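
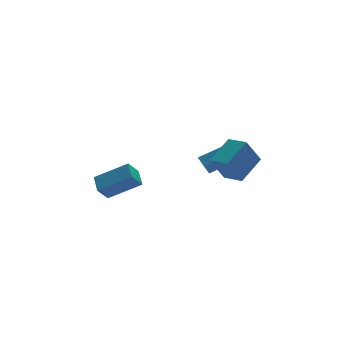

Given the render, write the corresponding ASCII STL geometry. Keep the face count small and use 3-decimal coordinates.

solid 
facet normal -0.619 -0.216 0.755
outer loop
vertex -1.704 -0.465 1.696
vertex -3.29 0.354 0.629
vertex -1.913 -1.466 1.238
endloop
endfacet
facet normal 0.763 -0.394 0.513
outer loop
vertex -1.25 -1.234 0.431
vertex -1.704 -0.465 1.696
vertex -1.913 -1.466 1.238
endloop
endfacet
facet normal -0.619 -0.216 0.755
outer loop
vertex -1.913 -1.466 1.238
vertex -3.29 0.354 0.629
vertex -3.499 -0.647 0.171
endloop
endfacet
facet normal -0.186 -0.893 -0.409
outer loop
vertex -3.499 -0.647 0.171
vertex -1.25 -1.234 0.431
vertex -1.913 -1.466 1.238
endloop
endfacet
facet normal 0.186 0.893 0.409
outer loop
vertex -1.704 -0.465 1.696
vertex -2.627 0.586 -0.178
vertex -3.29 0.354 0.629
endloop
endfacet
facet normal 0.763 -0.394 0.513
outer loop
vertex -1.041 -0.233 0.889
vertex -1.704 -0.465 1.696
vertex -1.25 -1.234 0.431
endloop
endfacet
facet normal 0.186 0.893 0.409
outer loop
vertex -1.041 -0.233 0.889
vertex -2.627 0.586 -0.178
vertex -1.704 -0.465 1.696
endloop
endfacet
facet normal -0.763 0.394 -0.513
outer loop
vertex -3.29 0.354 0.629
vertex -2.627 0.586 -0.178
vertex -3.499 -0.647 0.171
endloop
endfacet
facet normal -0.186 -0.893 -0.409
outer loop
vertex -2.836 -0.415 -0.636
vertex -1.25 -1.234 0.431
vertex -3.499 -0.647 0.171
endloop
endfacet
facet normal -0.763 0.394 -0.513
outer loop
vertex -3.499 -0.647 0.171
vertex -2.627 0.586 -0.178
vertex -2.836 -0.415 -0.636
endloop
endfacet
facet normal 0.619 0.216 -0.755
outer loop
vertex -2.836 -0.415 -0.636
vertex -1.041 -0.233 0.889
vertex -1.25 -1.234 0.431
endloop
endfacet
facet normal 0.619 0.216 -0.755
outer loop
vertex -2.627 0.586 -0.178
vertex -1.041 -0.233 0.889
vertex -2.836 -0.415 -0.636
endloop
endfacet
facet normal -0.885 0.149 -0.441
outer loop
vertex 2.893 0.055 0.231
vertex 2.831 0.822 0.614
vertex 3.334 0.464 -0.517
endloop
endfacet
facet normal 0.071 -0.892 -0.446
outer loop
vertex 5.149 0.158 0.386
vertex 2.893 0.055 0.231
vertex 3.334 0.464 -0.517
endloop
endfacet
facet normal -0.885 0.149 -0.441
outer loop
vertex 3.334 0.464 -0.517
vertex 2.831 0.822 0.614
vertex 3.272 1.231 -0.134
endloop
endfacet
facet normal 0.460 0.426 -0.779
outer loop
vertex 3.272 1.231 -0.134
vertex 5.149 0.158 0.386
vertex 3.334 0.464 -0.517
endloop
endfacet
facet normal -0.460 -0.426 0.779
outer loop
vertex 2.893 0.055 0.231
vertex 4.646 0.516 1.517
vertex 2.831 0.822 0.614
endloop
endfacet
facet normal 0.071 -0.892 -0.446
outer loop
vertex 4.708 -0.251 1.134
vertex 2.893 0.055 0.231
vertex 5.149 0.158 0.386
endloop
endfacet
facet normal -0.460 -0.426 0.779
outer loop
vertex 4.708 -0.251 1.134
vertex 4.646 0.516 1.517
vertex 2.893 0.055 0.231
endloop
endfacet
facet normal -0.071 0.892 0.446
outer loop
vertex 2.831 0.822 0.614
vertex 4.646 0.516 1.517
vertex 3.272 1.231 -0.134
endloop
endfacet
facet normal 0.460 0.426 -0.779
outer loop
vertex 5.087 0.925 0.769
vertex 5.149 0.158 0.386
vertex 3.272 1.231 -0.134
endloop
endfacet
facet normal -0.071 0.892 0.446
outer loop
vertex 3.272 1.231 -0.134
vertex 4.646 0.516 1.517
vertex 5.087 0.925 0.769
endloop
endfacet
facet normal 0.885 -0.149 0.441
outer loop
vertex 5.087 0.925 0.769
vertex 4.708 -0.251 1.134
vertex 5.149 0.158 0.386
endloop
endfacet
facet normal 0.885 -0.149 0.441
outer loop
vertex 4.646 0.516 1.517
vertex 4.708 -0.251 1.134
vertex 5.087 0.925 0.769
endloop
endfacet
facet normal -0.520 -0.069 0.851
outer loop
vertex 4.29 -2.003 2.744
vertex 3.821 -0.85 2.551
vertex 2.837 -2.752 1.795
endloop
endfacet
facet normal 0.372 -0.916 0.153
outer loop
vertex 3.759 -2.63 0.289
vertex 4.29 -2.003 2.744
vertex 2.837 -2.752 1.795
endloop
endfacet
facet normal -0.521 -0.069 0.851
outer loop
vertex 2.837 -2.752 1.795
vertex 3.821 -0.85 2.551
vertex 2.369 -1.599 1.602
endloop
endfacet
facet normal -0.768 -0.396 -0.503
outer loop
vertex 2.369 -1.599 1.602
vertex 3.759 -2.63 0.289
vertex 2.837 -2.752 1.795
endloop
endfacet
facet normal 0.768 0.397 0.502
outer loop
vertex 4.29 -2.003 2.744
vertex 4.743 -0.728 1.045
vertex 3.821 -0.85 2.551
endloop
endfacet
facet normal 0.372 -0.915 0.153
outer loop
vertex 5.211 -1.881 1.238
vertex 4.29 -2.003 2.744
vertex 3.759 -2.63 0.289
endloop
endfacet
facet normal 0.769 0.396 0.502
outer loop
vertex 5.211 -1.881 1.238
vertex 4.743 -0.728 1.045
vertex 4.29 -2.003 2.744
endloop
endfacet
facet normal -0.372 0.915 -0.154
outer loop
vertex 3.821 -0.85 2.551
vertex 4.743 -0.728 1.045
vertex 2.369 -1.599 1.602
endloop
endfacet
facet normal -0.768 -0.397 -0.502
outer loop
vertex 3.29 -1.477 0.096
vertex 3.759 -2.63 0.289
vertex 2.369 -1.599 1.602
endloop
endfacet
facet normal -0.372 0.916 -0.153
outer loop
vertex 2.369 -1.599 1.602
vertex 4.743 -0.728 1.045
vertex 3.29 -1.477 0.096
endloop
endfacet
facet normal 0.520 0.069 -0.851
outer loop
vertex 3.29 -1.477 0.096
vertex 5.211 -1.881 1.238
vertex 3.759 -2.63 0.289
endloop
endfacet
facet normal 0.520 0.069 -0.851
outer loop
vertex 4.743 -0.728 1.045
vertex 5.211 -1.881 1.238
vertex 3.29 -1.477 0.096
endloop
endfacet

endsolid


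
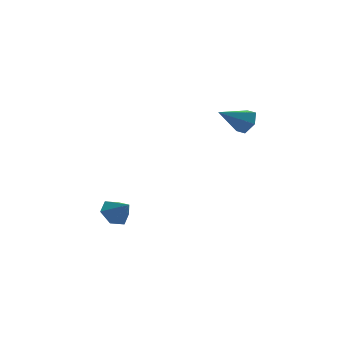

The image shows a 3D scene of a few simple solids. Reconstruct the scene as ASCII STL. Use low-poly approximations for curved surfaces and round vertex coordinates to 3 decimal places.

solid 
facet normal -0.443 0.603 -0.664
outer loop
vertex -3.88 -1.148 -4.067
vertex -4.244 -0.741 -3.455
vertex -3.509 -0.501 -3.727
endloop
endfacet
facet normal 0.892 -0.409 -0.195
outer loop
vertex -3.88 -1.148 -4.067
vertex -3.509 -0.501 -3.727
vertex -3.716 -1.459 -2.665
endloop
endfacet
facet normal -0.443 0.603 -0.664
outer loop
vertex -3.509 -0.501 -3.727
vertex -4.244 -0.741 -3.455
vertex -3.872 -0.094 -3.115
endloop
endfacet
facet normal 0.896 0.228 0.380
outer loop
vertex -3.509 -0.501 -3.727
vertex -3.872 -0.094 -3.115
vertex -3.716 -1.459 -2.665
endloop
endfacet
facet normal -0.443 0.603 -0.664
outer loop
vertex -3.872 -0.094 -3.115
vertex -4.244 -0.741 -3.455
vertex -4.607 -0.334 -2.843
endloop
endfacet
facet normal 0.232 0.328 0.916
outer loop
vertex -3.872 -0.094 -3.115
vertex -4.607 -0.334 -2.843
vertex -3.716 -1.459 -2.665
endloop
endfacet
facet normal -0.444 0.602 -0.664
outer loop
vertex -4.607 -0.334 -2.843
vertex -4.244 -0.741 -3.455
vertex -4.979 -0.982 -3.182
endloop
endfacet
facet normal -0.437 -0.207 0.875
outer loop
vertex -4.607 -0.334 -2.843
vertex -4.979 -0.982 -3.182
vertex -3.716 -1.459 -2.665
endloop
endfacet
facet normal -0.444 0.602 -0.664
outer loop
vertex -4.979 -0.982 -3.182
vertex -4.244 -0.741 -3.455
vertex -4.615 -1.388 -3.794
endloop
endfacet
facet normal -0.442 -0.846 0.299
outer loop
vertex -4.979 -0.982 -3.182
vertex -4.615 -1.388 -3.794
vertex -3.716 -1.459 -2.665
endloop
endfacet
facet normal -0.443 0.602 -0.664
outer loop
vertex -4.615 -1.388 -3.794
vertex -4.244 -0.741 -3.455
vertex -3.88 -1.148 -4.067
endloop
endfacet
facet normal 0.221 -0.946 -0.236
outer loop
vertex -4.615 -1.388 -3.794
vertex -3.88 -1.148 -4.067
vertex -3.716 -1.459 -2.665
endloop
endfacet
facet normal 0.852 0.130 -0.507
outer loop
vertex 1.722 -3.392 3.398
vertex 1.33 -3.194 2.79
vertex 1.544 -2.672 3.284
endloop
endfacet
facet normal 0.115 0.183 0.976
outer loop
vertex 1.722 -3.392 3.398
vertex 1.544 -2.672 3.284
vertex -0.05 -3.406 3.61
endloop
endfacet
facet normal 0.852 0.131 -0.507
outer loop
vertex 1.544 -2.672 3.284
vertex 1.33 -3.194 2.79
vertex 1.152 -2.475 2.676
endloop
endfacet
facet normal -0.292 0.839 0.460
outer loop
vertex 1.544 -2.672 3.284
vertex 1.152 -2.475 2.676
vertex -0.05 -3.406 3.61
endloop
endfacet
facet normal 0.853 0.131 -0.505
outer loop
vertex 1.152 -2.475 2.676
vertex 1.33 -3.194 2.79
vertex 0.939 -2.997 2.181
endloop
endfacet
facet normal -0.724 0.606 -0.328
outer loop
vertex 1.152 -2.475 2.676
vertex 0.939 -2.997 2.181
vertex -0.05 -3.406 3.61
endloop
endfacet
facet normal 0.853 0.130 -0.505
outer loop
vertex 0.939 -2.997 2.181
vertex 1.33 -3.194 2.79
vertex 1.117 -3.716 2.296
endloop
endfacet
facet normal -0.749 -0.281 -0.599
outer loop
vertex 0.939 -2.997 2.181
vertex 1.117 -3.716 2.296
vertex -0.05 -3.406 3.61
endloop
endfacet
facet normal 0.853 0.131 -0.506
outer loop
vertex 1.117 -3.716 2.296
vertex 1.33 -3.194 2.79
vertex 1.508 -3.914 2.904
endloop
endfacet
facet normal -0.343 -0.936 -0.084
outer loop
vertex 1.117 -3.716 2.296
vertex 1.508 -3.914 2.904
vertex -0.05 -3.406 3.61
endloop
endfacet
facet normal 0.852 0.130 -0.507
outer loop
vertex 1.508 -3.914 2.904
vertex 1.33 -3.194 2.79
vertex 1.722 -3.392 3.398
endloop
endfacet
facet normal 0.090 -0.704 0.705
outer loop
vertex 1.508 -3.914 2.904
vertex 1.722 -3.392 3.398
vertex -0.05 -3.406 3.61
endloop
endfacet

endsolid


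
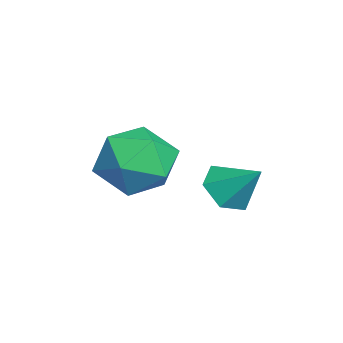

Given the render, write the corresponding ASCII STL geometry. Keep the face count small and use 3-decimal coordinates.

solid 
facet normal -0.754 0.584 0.301
outer loop
vertex -3.006 -1.351 2.066
vertex -2.677 -1.509 3.196
vertex -2.228 -0.606 2.568
endloop
endfacet
facet normal -0.523 0.779 -0.346
outer loop
vertex -3.006 -1.351 2.066
vertex -2.228 -0.606 2.568
vertex -2.055 -0.984 1.455
endloop
endfacet
facet normal -0.586 0.217 -0.781
outer loop
vertex -3.006 -1.351 2.066
vertex -2.055 -0.984 1.455
vertex -2.397 -2.12 1.396
endloop
endfacet
facet normal -0.855 -0.325 -0.404
outer loop
vertex -3.006 -1.351 2.066
vertex -2.397 -2.12 1.396
vertex -2.782 -2.445 2.472
endloop
endfacet
facet normal -0.959 -0.098 0.266
outer loop
vertex -3.006 -1.351 2.066
vertex -2.782 -2.445 2.472
vertex -2.677 -1.509 3.196
endloop
endfacet
facet normal 0.170 0.941 -0.293
outer loop
vertex -2.055 -0.984 1.455
vertex -2.228 -0.606 2.568
vertex -1.138 -0.915 2.208
endloop
endfacet
facet normal -0.203 0.625 0.754
outer loop
vertex -2.228 -0.606 2.568
vertex -2.677 -1.509 3.196
vertex -1.523 -1.24 3.284
endloop
endfacet
facet normal -0.536 -0.478 0.696
outer loop
vertex -2.677 -1.509 3.196
vertex -2.782 -2.445 2.472
vertex -1.865 -2.376 3.225
endloop
endfacet
facet normal -0.368 -0.846 -0.387
outer loop
vertex -2.782 -2.445 2.472
vertex -2.397 -2.12 1.396
vertex -1.692 -2.754 2.112
endloop
endfacet
facet normal 0.069 0.031 -0.997
outer loop
vertex -2.397 -2.12 1.396
vertex -2.055 -0.984 1.455
vertex -1.243 -1.851 1.484
endloop
endfacet
facet normal 0.855 0.325 0.404
outer loop
vertex -0.914 -2.009 2.614
vertex -1.138 -0.915 2.208
vertex -1.523 -1.24 3.284
endloop
endfacet
facet normal 0.586 -0.217 0.781
outer loop
vertex -0.914 -2.009 2.614
vertex -1.523 -1.24 3.284
vertex -1.865 -2.376 3.225
endloop
endfacet
facet normal 0.523 -0.779 0.346
outer loop
vertex -0.914 -2.009 2.614
vertex -1.865 -2.376 3.225
vertex -1.692 -2.754 2.112
endloop
endfacet
facet normal 0.754 -0.584 -0.301
outer loop
vertex -0.914 -2.009 2.614
vertex -1.692 -2.754 2.112
vertex -1.243 -1.851 1.484
endloop
endfacet
facet normal 0.959 0.098 -0.266
outer loop
vertex -0.914 -2.009 2.614
vertex -1.243 -1.851 1.484
vertex -1.138 -0.915 2.208
endloop
endfacet
facet normal 0.368 0.846 0.387
outer loop
vertex -1.523 -1.24 3.284
vertex -1.138 -0.915 2.208
vertex -2.228 -0.606 2.568
endloop
endfacet
facet normal -0.069 -0.031 0.997
outer loop
vertex -1.865 -2.376 3.225
vertex -1.523 -1.24 3.284
vertex -2.677 -1.509 3.196
endloop
endfacet
facet normal -0.170 -0.941 0.293
outer loop
vertex -1.692 -2.754 2.112
vertex -1.865 -2.376 3.225
vertex -2.782 -2.445 2.472
endloop
endfacet
facet normal 0.203 -0.625 -0.754
outer loop
vertex -1.243 -1.851 1.484
vertex -1.692 -2.754 2.112
vertex -2.397 -2.12 1.396
endloop
endfacet
facet normal 0.536 0.478 -0.696
outer loop
vertex -1.138 -0.915 2.208
vertex -1.243 -1.851 1.484
vertex -2.055 -0.984 1.455
endloop
endfacet
facet normal -0.440 -0.604 -0.664
outer loop
vertex -0.951 1.018 1.17
vertex -1.276 0.597 1.768
vertex -1.668 1.222 1.459
endloop
endfacet
facet normal 0.164 0.950 -0.265
outer loop
vertex -0.951 1.018 1.17
vertex -1.668 1.222 1.459
vertex -0.704 1.383 2.632
endloop
endfacet
facet normal -0.440 -0.604 -0.664
outer loop
vertex -1.668 1.222 1.459
vertex -1.276 0.597 1.768
vertex -1.993 0.802 2.057
endloop
endfacet
facet normal -0.500 0.813 0.299
outer loop
vertex -1.668 1.222 1.459
vertex -1.993 0.802 2.057
vertex -0.704 1.383 2.632
endloop
endfacet
facet normal -0.440 -0.604 -0.664
outer loop
vertex -1.993 0.802 2.057
vertex -1.276 0.597 1.768
vertex -1.601 0.177 2.366
endloop
endfacet
facet normal -0.457 0.147 0.877
outer loop
vertex -1.993 0.802 2.057
vertex -1.601 0.177 2.366
vertex -0.704 1.383 2.632
endloop
endfacet
facet normal -0.440 -0.604 -0.664
outer loop
vertex -1.601 0.177 2.366
vertex -1.276 0.597 1.768
vertex -0.884 -0.028 2.077
endloop
endfacet
facet normal 0.250 -0.382 0.890
outer loop
vertex -1.601 0.177 2.366
vertex -0.884 -0.028 2.077
vertex -0.704 1.383 2.632
endloop
endfacet
facet normal -0.440 -0.604 -0.664
outer loop
vertex -0.884 -0.028 2.077
vertex -1.276 0.597 1.768
vertex -0.559 0.392 1.479
endloop
endfacet
facet normal 0.914 -0.244 0.325
outer loop
vertex -0.884 -0.028 2.077
vertex -0.559 0.392 1.479
vertex -0.704 1.383 2.632
endloop
endfacet
facet normal -0.440 -0.604 -0.664
outer loop
vertex -0.559 0.392 1.479
vertex -1.276 0.597 1.768
vertex -0.951 1.018 1.17
endloop
endfacet
facet normal 0.871 0.421 -0.252
outer loop
vertex -0.559 0.392 1.479
vertex -0.951 1.018 1.17
vertex -0.704 1.383 2.632
endloop
endfacet

endsolid


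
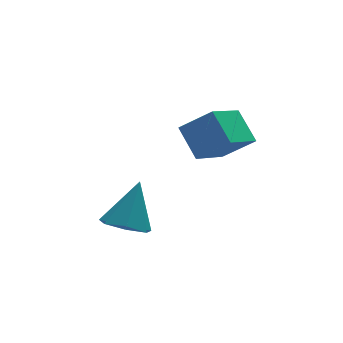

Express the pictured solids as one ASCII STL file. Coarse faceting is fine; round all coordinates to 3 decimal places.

solid 
facet normal -0.704 -0.531 0.472
outer loop
vertex 2.598 -3.778 -0.784
vertex 2.331 -2.539 0.21
vertex 1.458 -3.19 -1.822
endloop
endfacet
facet normal 0.165 -0.769 -0.617
outer loop
vertex 2.929 -2.081 -2.81
vertex 2.598 -3.778 -0.784
vertex 1.458 -3.19 -1.822
endloop
endfacet
facet normal -0.704 -0.531 0.472
outer loop
vertex 1.458 -3.19 -1.822
vertex 2.331 -2.539 0.21
vertex 1.191 -1.951 -0.828
endloop
endfacet
facet normal -0.691 0.356 -0.629
outer loop
vertex 1.191 -1.951 -0.828
vertex 2.929 -2.081 -2.81
vertex 1.458 -3.19 -1.822
endloop
endfacet
facet normal 0.691 -0.356 0.629
outer loop
vertex 2.598 -3.778 -0.784
vertex 3.802 -1.43 -0.778
vertex 2.331 -2.539 0.21
endloop
endfacet
facet normal 0.165 -0.769 -0.617
outer loop
vertex 4.069 -2.669 -1.772
vertex 2.598 -3.778 -0.784
vertex 2.929 -2.081 -2.81
endloop
endfacet
facet normal 0.691 -0.356 0.629
outer loop
vertex 4.069 -2.669 -1.772
vertex 3.802 -1.43 -0.778
vertex 2.598 -3.778 -0.784
endloop
endfacet
facet normal -0.165 0.769 0.617
outer loop
vertex 2.331 -2.539 0.21
vertex 3.802 -1.43 -0.778
vertex 1.191 -1.951 -0.828
endloop
endfacet
facet normal -0.691 0.356 -0.629
outer loop
vertex 2.662 -0.842 -1.816
vertex 2.929 -2.081 -2.81
vertex 1.191 -1.951 -0.828
endloop
endfacet
facet normal -0.165 0.769 0.617
outer loop
vertex 1.191 -1.951 -0.828
vertex 3.802 -1.43 -0.778
vertex 2.662 -0.842 -1.816
endloop
endfacet
facet normal 0.704 0.531 -0.472
outer loop
vertex 2.662 -0.842 -1.816
vertex 4.069 -2.669 -1.772
vertex 2.929 -2.081 -2.81
endloop
endfacet
facet normal 0.704 0.531 -0.472
outer loop
vertex 3.802 -1.43 -0.778
vertex 4.069 -2.669 -1.772
vertex 2.662 -0.842 -1.816
endloop
endfacet
facet normal -0.400 -0.377 -0.835
outer loop
vertex -0.757 -2.71 -5.457
vertex -1.385 -3.31 -4.885
vertex -1.554 -2.347 -5.239
endloop
endfacet
facet normal 0.386 0.916 -0.115
outer loop
vertex -0.757 -2.71 -5.457
vertex -1.554 -2.347 -5.239
vertex -0.535 -2.51 -3.115
endloop
endfacet
facet normal -0.401 -0.377 -0.835
outer loop
vertex -1.554 -2.347 -5.239
vertex -1.385 -3.31 -4.885
vertex -2.223 -2.709 -4.754
endloop
endfacet
facet normal -0.330 0.916 0.229
outer loop
vertex -1.554 -2.347 -5.239
vertex -2.223 -2.709 -4.754
vertex -0.535 -2.51 -3.115
endloop
endfacet
facet normal -0.401 -0.377 -0.835
outer loop
vertex -2.223 -2.709 -4.754
vertex -1.385 -3.31 -4.885
vertex -2.261 -3.524 -4.368
endloop
endfacet
facet normal -0.675 0.341 0.654
outer loop
vertex -2.223 -2.709 -4.754
vertex -2.261 -3.524 -4.368
vertex -0.535 -2.51 -3.115
endloop
endfacet
facet normal -0.401 -0.377 -0.835
outer loop
vertex -2.261 -3.524 -4.368
vertex -1.385 -3.31 -4.885
vertex -1.639 -4.178 -4.371
endloop
endfacet
facet normal -0.390 -0.375 0.841
outer loop
vertex -2.261 -3.524 -4.368
vertex -1.639 -4.178 -4.371
vertex -0.535 -2.51 -3.115
endloop
endfacet
facet normal -0.400 -0.377 -0.835
outer loop
vertex -1.639 -4.178 -4.371
vertex -1.385 -3.31 -4.885
vertex -0.825 -4.178 -4.761
endloop
endfacet
facet normal 0.311 -0.694 0.649
outer loop
vertex -1.639 -4.178 -4.371
vertex -0.825 -4.178 -4.761
vertex -0.535 -2.51 -3.115
endloop
endfacet
facet normal -0.401 -0.378 -0.835
outer loop
vertex -0.825 -4.178 -4.761
vertex -1.385 -3.31 -4.885
vertex -0.433 -3.525 -5.245
endloop
endfacet
facet normal 0.900 -0.376 0.222
outer loop
vertex -0.825 -4.178 -4.761
vertex -0.433 -3.525 -5.245
vertex -0.535 -2.51 -3.115
endloop
endfacet
facet normal -0.401 -0.377 -0.835
outer loop
vertex -0.433 -3.525 -5.245
vertex -1.385 -3.31 -4.885
vertex -0.757 -2.71 -5.457
endloop
endfacet
facet normal 0.933 0.340 -0.117
outer loop
vertex -0.433 -3.525 -5.245
vertex -0.757 -2.71 -5.457
vertex -0.535 -2.51 -3.115
endloop
endfacet

endsolid


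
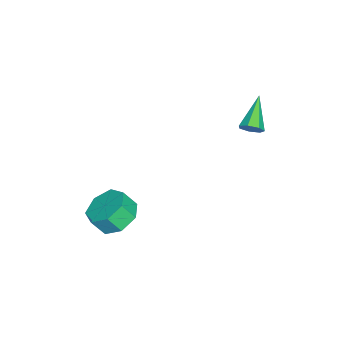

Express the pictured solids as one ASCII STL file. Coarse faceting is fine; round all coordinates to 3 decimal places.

solid 
facet normal -0.162 0.549 -0.820
outer loop
vertex 3.039 -1.969 -3.296
vertex 2.124 -1.609 -2.875
vertex 3.107 -1.194 -2.791
endloop
endfacet
facet normal 0.984 0.028 -0.176
outer loop
vertex 3.039 -1.969 -3.296
vertex 3.107 -1.194 -2.791
vertex 3.211 -2.551 -2.427
endloop
endfacet
facet normal 0.984 0.029 -0.174
outer loop
vertex 3.211 -2.551 -2.427
vertex 3.107 -1.194 -2.791
vertex 3.278 -1.775 -1.921
endloop
endfacet
facet normal 0.162 -0.549 0.820
outer loop
vertex 3.211 -2.551 -2.427
vertex 3.278 -1.775 -1.921
vertex 2.296 -2.191 -2.005
endloop
endfacet
facet normal -0.162 0.549 -0.820
outer loop
vertex 3.107 -1.194 -2.791
vertex 2.124 -1.609 -2.875
vertex 2.434 -0.731 -2.348
endloop
endfacet
facet normal 0.670 0.671 0.317
outer loop
vertex 3.107 -1.194 -2.791
vertex 2.434 -0.731 -2.348
vertex 3.278 -1.775 -1.921
endloop
endfacet
facet normal 0.670 0.671 0.316
outer loop
vertex 3.278 -1.775 -1.921
vertex 2.434 -0.731 -2.348
vertex 2.606 -1.312 -1.479
endloop
endfacet
facet normal 0.162 -0.548 0.821
outer loop
vertex 3.278 -1.775 -1.921
vertex 2.606 -1.312 -1.479
vertex 2.296 -2.191 -2.005
endloop
endfacet
facet normal -0.162 0.549 -0.820
outer loop
vertex 2.434 -0.731 -2.348
vertex 2.124 -1.609 -2.875
vertex 1.528 -0.929 -2.302
endloop
endfacet
facet normal -0.148 0.808 0.570
outer loop
vertex 2.434 -0.731 -2.348
vertex 1.528 -0.929 -2.302
vertex 2.606 -1.312 -1.479
endloop
endfacet
facet normal -0.148 0.808 0.570
outer loop
vertex 2.606 -1.312 -1.479
vertex 1.528 -0.929 -2.302
vertex 1.7 -1.511 -1.433
endloop
endfacet
facet normal 0.162 -0.548 0.821
outer loop
vertex 2.606 -1.312 -1.479
vertex 1.7 -1.511 -1.433
vertex 2.296 -2.191 -2.005
endloop
endfacet
facet normal -0.163 0.549 -0.820
outer loop
vertex 1.528 -0.929 -2.302
vertex 2.124 -1.609 -2.875
vertex 1.071 -1.64 -2.687
endloop
endfacet
facet normal -0.855 0.336 0.394
outer loop
vertex 1.528 -0.929 -2.302
vertex 1.071 -1.64 -2.687
vertex 1.7 -1.511 -1.433
endloop
endfacet
facet normal -0.855 0.336 0.394
outer loop
vertex 1.7 -1.511 -1.433
vertex 1.071 -1.64 -2.687
vertex 1.243 -2.222 -1.818
endloop
endfacet
facet normal 0.162 -0.548 0.820
outer loop
vertex 1.7 -1.511 -1.433
vertex 1.243 -2.222 -1.818
vertex 2.296 -2.191 -2.005
endloop
endfacet
facet normal -0.163 0.548 -0.821
outer loop
vertex 1.071 -1.64 -2.687
vertex 2.124 -1.609 -2.875
vertex 1.407 -2.328 -3.213
endloop
endfacet
facet normal -0.918 -0.388 -0.078
outer loop
vertex 1.071 -1.64 -2.687
vertex 1.407 -2.328 -3.213
vertex 1.243 -2.222 -1.818
endloop
endfacet
facet normal -0.918 -0.389 -0.078
outer loop
vertex 1.243 -2.222 -1.818
vertex 1.407 -2.328 -3.213
vertex 1.579 -2.909 -2.344
endloop
endfacet
facet normal 0.162 -0.549 0.820
outer loop
vertex 1.243 -2.222 -1.818
vertex 1.579 -2.909 -2.344
vertex 2.296 -2.191 -2.005
endloop
endfacet
facet normal -0.163 0.548 -0.821
outer loop
vertex 1.407 -2.328 -3.213
vertex 2.124 -1.609 -2.875
vertex 2.283 -2.474 -3.484
endloop
endfacet
facet normal -0.289 -0.821 -0.492
outer loop
vertex 1.407 -2.328 -3.213
vertex 2.283 -2.474 -3.484
vertex 1.579 -2.909 -2.344
endloop
endfacet
facet normal -0.290 -0.821 -0.492
outer loop
vertex 1.579 -2.909 -2.344
vertex 2.283 -2.474 -3.484
vertex 2.455 -3.056 -2.615
endloop
endfacet
facet normal 0.162 -0.549 0.820
outer loop
vertex 1.579 -2.909 -2.344
vertex 2.455 -3.056 -2.615
vertex 2.296 -2.191 -2.005
endloop
endfacet
facet normal -0.162 0.548 -0.821
outer loop
vertex 2.283 -2.474 -3.484
vertex 2.124 -1.609 -2.875
vertex 3.039 -1.969 -3.296
endloop
endfacet
facet normal 0.557 -0.635 -0.535
outer loop
vertex 2.283 -2.474 -3.484
vertex 3.039 -1.969 -3.296
vertex 2.455 -3.056 -2.615
endloop
endfacet
facet normal 0.557 -0.635 -0.535
outer loop
vertex 2.455 -3.056 -2.615
vertex 3.039 -1.969 -3.296
vertex 3.211 -2.551 -2.427
endloop
endfacet
facet normal 0.162 -0.549 0.820
outer loop
vertex 2.455 -3.056 -2.615
vertex 3.211 -2.551 -2.427
vertex 2.296 -2.191 -2.005
endloop
endfacet
facet normal 0.844 0.012 -0.537
outer loop
vertex -0.132 4.114 2.888
vertex -0.364 3.72 2.515
vertex -0.388 4.309 2.49
endloop
endfacet
facet normal -0.045 0.885 0.463
outer loop
vertex -0.132 4.114 2.888
vertex -0.388 4.309 2.49
vertex -1.916 3.7 3.505
endloop
endfacet
facet normal 0.842 0.011 -0.539
outer loop
vertex -0.388 4.309 2.49
vertex -0.364 3.72 2.515
vertex -0.627 4.061 2.111
endloop
endfacet
facet normal -0.492 0.838 -0.238
outer loop
vertex -0.388 4.309 2.49
vertex -0.627 4.061 2.111
vertex -1.916 3.7 3.505
endloop
endfacet
facet normal 0.842 0.012 -0.539
outer loop
vertex -0.627 4.061 2.111
vertex -0.364 3.72 2.515
vertex -0.668 3.556 2.036
endloop
endfacet
facet normal -0.745 0.157 -0.648
outer loop
vertex -0.627 4.061 2.111
vertex -0.668 3.556 2.036
vertex -1.916 3.7 3.505
endloop
endfacet
facet normal 0.842 0.011 -0.539
outer loop
vertex -0.668 3.556 2.036
vertex -0.364 3.72 2.515
vertex -0.48 3.175 2.322
endloop
endfacet
facet normal -0.612 -0.645 -0.457
outer loop
vertex -0.668 3.556 2.036
vertex -0.48 3.175 2.322
vertex -1.916 3.7 3.505
endloop
endfacet
facet normal 0.844 0.011 -0.537
outer loop
vertex -0.48 3.175 2.322
vertex -0.364 3.72 2.515
vertex -0.206 3.204 2.753
endloop
endfacet
facet normal -0.196 -0.962 0.189
outer loop
vertex -0.48 3.175 2.322
vertex -0.206 3.204 2.753
vertex -1.916 3.7 3.505
endloop
endfacet
facet normal 0.844 0.011 -0.537
outer loop
vertex -0.206 3.204 2.753
vertex -0.364 3.72 2.515
vertex -0.051 3.622 3.005
endloop
endfacet
facet normal 0.193 -0.558 0.807
outer loop
vertex -0.206 3.204 2.753
vertex -0.051 3.622 3.005
vertex -1.916 3.7 3.505
endloop
endfacet
facet normal 0.844 0.011 -0.537
outer loop
vertex -0.051 3.622 3.005
vertex -0.364 3.72 2.515
vertex -0.132 4.114 2.888
endloop
endfacet
facet normal 0.260 0.264 0.929
outer loop
vertex -0.051 3.622 3.005
vertex -0.132 4.114 2.888
vertex -1.916 3.7 3.505
endloop
endfacet

endsolid


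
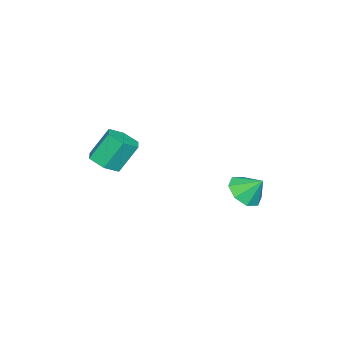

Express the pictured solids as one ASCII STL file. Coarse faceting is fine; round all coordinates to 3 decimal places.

solid 
facet normal 0.355 -0.405 -0.842
outer loop
vertex 3.75 -4.277 2.532
vertex 3.219 -3.896 2.125
vertex 3.905 -3.574 2.259
endloop
endfacet
facet normal 0.913 -0.044 0.406
outer loop
vertex 3.75 -4.277 2.532
vertex 3.905 -3.574 2.259
vertex 3.232 -3.685 3.762
endloop
endfacet
facet normal 0.913 -0.044 0.406
outer loop
vertex 3.232 -3.685 3.762
vertex 3.905 -3.574 2.259
vertex 3.387 -2.982 3.489
endloop
endfacet
facet normal -0.355 0.405 0.842
outer loop
vertex 3.232 -3.685 3.762
vertex 3.387 -2.982 3.489
vertex 2.701 -3.304 3.355
endloop
endfacet
facet normal 0.355 -0.405 -0.842
outer loop
vertex 3.905 -3.574 2.259
vertex 3.219 -3.896 2.125
vertex 3.374 -3.193 1.852
endloop
endfacet
facet normal 0.631 0.769 -0.104
outer loop
vertex 3.905 -3.574 2.259
vertex 3.374 -3.193 1.852
vertex 3.387 -2.982 3.489
endloop
endfacet
facet normal 0.631 0.769 -0.104
outer loop
vertex 3.387 -2.982 3.489
vertex 3.374 -3.193 1.852
vertex 2.856 -2.601 3.082
endloop
endfacet
facet normal -0.355 0.405 0.842
outer loop
vertex 3.387 -2.982 3.489
vertex 2.856 -2.601 3.082
vertex 2.701 -3.304 3.355
endloop
endfacet
facet normal 0.355 -0.405 -0.842
outer loop
vertex 3.374 -3.193 1.852
vertex 3.219 -3.896 2.125
vertex 2.688 -3.515 1.718
endloop
endfacet
facet normal -0.282 0.813 -0.510
outer loop
vertex 3.374 -3.193 1.852
vertex 2.688 -3.515 1.718
vertex 2.856 -2.601 3.082
endloop
endfacet
facet normal -0.282 0.813 -0.510
outer loop
vertex 2.856 -2.601 3.082
vertex 2.688 -3.515 1.718
vertex 2.17 -2.923 2.948
endloop
endfacet
facet normal -0.355 0.405 0.842
outer loop
vertex 2.856 -2.601 3.082
vertex 2.17 -2.923 2.948
vertex 2.701 -3.304 3.355
endloop
endfacet
facet normal 0.355 -0.405 -0.842
outer loop
vertex 2.688 -3.515 1.718
vertex 3.219 -3.896 2.125
vertex 2.533 -4.218 1.991
endloop
endfacet
facet normal -0.913 0.044 -0.406
outer loop
vertex 2.688 -3.515 1.718
vertex 2.533 -4.218 1.991
vertex 2.17 -2.923 2.948
endloop
endfacet
facet normal -0.913 0.044 -0.406
outer loop
vertex 2.17 -2.923 2.948
vertex 2.533 -4.218 1.991
vertex 2.015 -3.626 3.221
endloop
endfacet
facet normal -0.355 0.405 0.842
outer loop
vertex 2.17 -2.923 2.948
vertex 2.015 -3.626 3.221
vertex 2.701 -3.304 3.355
endloop
endfacet
facet normal 0.355 -0.405 -0.842
outer loop
vertex 2.533 -4.218 1.991
vertex 3.219 -3.896 2.125
vertex 3.064 -4.599 2.398
endloop
endfacet
facet normal -0.631 -0.769 0.104
outer loop
vertex 2.533 -4.218 1.991
vertex 3.064 -4.599 2.398
vertex 2.015 -3.626 3.221
endloop
endfacet
facet normal -0.631 -0.769 0.104
outer loop
vertex 2.015 -3.626 3.221
vertex 3.064 -4.599 2.398
vertex 2.546 -4.007 3.628
endloop
endfacet
facet normal -0.355 0.405 0.842
outer loop
vertex 2.015 -3.626 3.221
vertex 2.546 -4.007 3.628
vertex 2.701 -3.304 3.355
endloop
endfacet
facet normal 0.355 -0.405 -0.842
outer loop
vertex 3.064 -4.599 2.398
vertex 3.219 -3.896 2.125
vertex 3.75 -4.277 2.532
endloop
endfacet
facet normal 0.282 -0.813 0.510
outer loop
vertex 3.064 -4.599 2.398
vertex 3.75 -4.277 2.532
vertex 2.546 -4.007 3.628
endloop
endfacet
facet normal 0.282 -0.813 0.510
outer loop
vertex 2.546 -4.007 3.628
vertex 3.75 -4.277 2.532
vertex 3.232 -3.685 3.762
endloop
endfacet
facet normal -0.355 0.405 0.842
outer loop
vertex 2.546 -4.007 3.628
vertex 3.232 -3.685 3.762
vertex 2.701 -3.304 3.355
endloop
endfacet
facet normal -0.006 -0.688 -0.726
outer loop
vertex 1.656 0.687 1.05
vertex 1.157 1.189 0.578
vertex 1.996 1.088 0.667
endloop
endfacet
facet normal 0.693 0.095 0.715
outer loop
vertex 1.656 0.687 1.05
vertex 1.996 1.088 0.667
vertex 1.163 1.931 1.362
endloop
endfacet
facet normal -0.006 -0.688 -0.726
outer loop
vertex 1.996 1.088 0.667
vertex 1.157 1.189 0.578
vertex 1.845 1.548 0.232
endloop
endfacet
facet normal 0.790 0.538 0.294
outer loop
vertex 1.996 1.088 0.667
vertex 1.845 1.548 0.232
vertex 1.163 1.931 1.362
endloop
endfacet
facet normal -0.006 -0.688 -0.725
outer loop
vertex 1.845 1.548 0.232
vertex 1.157 1.189 0.578
vertex 1.291 1.797 0.0
endloop
endfacet
facet normal 0.426 0.903 -0.049
outer loop
vertex 1.845 1.548 0.232
vertex 1.291 1.797 0.0
vertex 1.163 1.931 1.362
endloop
endfacet
facet normal -0.006 -0.688 -0.725
outer loop
vertex 1.291 1.797 0.0
vertex 1.157 1.189 0.578
vertex 0.658 1.69 0.107
endloop
endfacet
facet normal -0.184 0.976 -0.113
outer loop
vertex 1.291 1.797 0.0
vertex 0.658 1.69 0.107
vertex 1.163 1.931 1.362
endloop
endfacet
facet normal -0.005 -0.688 -0.726
outer loop
vertex 0.658 1.69 0.107
vertex 1.157 1.189 0.578
vertex 0.318 1.289 0.489
endloop
endfacet
facet normal -0.686 0.714 0.139
outer loop
vertex 0.658 1.69 0.107
vertex 0.318 1.289 0.489
vertex 1.163 1.931 1.362
endloop
endfacet
facet normal -0.005 -0.688 -0.726
outer loop
vertex 0.318 1.289 0.489
vertex 1.157 1.189 0.578
vertex 0.469 0.829 0.924
endloop
endfacet
facet normal -0.784 0.271 0.559
outer loop
vertex 0.318 1.289 0.489
vertex 0.469 0.829 0.924
vertex 1.163 1.931 1.362
endloop
endfacet
facet normal -0.005 -0.688 -0.726
outer loop
vertex 0.469 0.829 0.924
vertex 1.157 1.189 0.578
vertex 1.023 0.58 1.156
endloop
endfacet
facet normal -0.420 -0.094 0.903
outer loop
vertex 0.469 0.829 0.924
vertex 1.023 0.58 1.156
vertex 1.163 1.931 1.362
endloop
endfacet
facet normal -0.005 -0.688 -0.726
outer loop
vertex 1.023 0.58 1.156
vertex 1.157 1.189 0.578
vertex 1.656 0.687 1.05
endloop
endfacet
facet normal 0.190 -0.167 0.967
outer loop
vertex 1.023 0.58 1.156
vertex 1.656 0.687 1.05
vertex 1.163 1.931 1.362
endloop
endfacet

endsolid


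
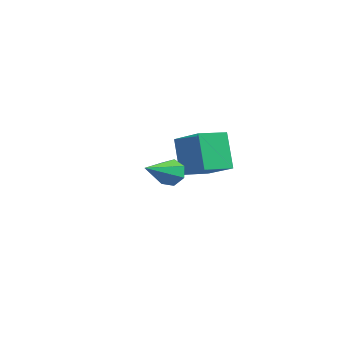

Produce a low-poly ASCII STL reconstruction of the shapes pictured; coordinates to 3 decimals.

solid 
facet normal -0.461 0.269 0.845
outer loop
vertex -2.287 0.666 3.813
vertex -2.062 1.702 3.606
vertex -3.486 0.788 3.12
endloop
endfacet
facet normal -0.208 -0.959 0.192
outer loop
vertex -2.818 0.398 1.894
vertex -2.287 0.666 3.813
vertex -3.486 0.788 3.12
endloop
endfacet
facet normal -0.461 0.268 0.846
outer loop
vertex -3.486 0.788 3.12
vertex -2.062 1.702 3.606
vertex -3.261 1.824 2.914
endloop
endfacet
facet normal -0.863 0.088 -0.498
outer loop
vertex -3.261 1.824 2.914
vertex -2.818 0.398 1.894
vertex -3.486 0.788 3.12
endloop
endfacet
facet normal 0.863 -0.088 0.498
outer loop
vertex -2.287 0.666 3.813
vertex -1.394 1.312 2.38
vertex -2.062 1.702 3.606
endloop
endfacet
facet normal -0.208 -0.959 0.192
outer loop
vertex -1.619 0.276 2.586
vertex -2.287 0.666 3.813
vertex -2.818 0.398 1.894
endloop
endfacet
facet normal 0.863 -0.088 0.498
outer loop
vertex -1.619 0.276 2.586
vertex -1.394 1.312 2.38
vertex -2.287 0.666 3.813
endloop
endfacet
facet normal 0.208 0.959 -0.192
outer loop
vertex -2.062 1.702 3.606
vertex -1.394 1.312 2.38
vertex -3.261 1.824 2.914
endloop
endfacet
facet normal -0.863 0.088 -0.498
outer loop
vertex -2.593 1.434 1.687
vertex -2.818 0.398 1.894
vertex -3.261 1.824 2.914
endloop
endfacet
facet normal 0.208 0.959 -0.191
outer loop
vertex -3.261 1.824 2.914
vertex -1.394 1.312 2.38
vertex -2.593 1.434 1.687
endloop
endfacet
facet normal 0.461 -0.269 -0.846
outer loop
vertex -2.593 1.434 1.687
vertex -1.619 0.276 2.586
vertex -2.818 0.398 1.894
endloop
endfacet
facet normal 0.461 -0.268 -0.846
outer loop
vertex -1.394 1.312 2.38
vertex -1.619 0.276 2.586
vertex -2.593 1.434 1.687
endloop
endfacet
facet normal -0.135 0.868 -0.478
outer loop
vertex -0.399 -2.197 3.19
vertex -0.697 -2.034 3.57
vertex -0.192 -1.984 3.518
endloop
endfacet
facet normal 0.873 -0.384 -0.302
outer loop
vertex -0.399 -2.197 3.19
vertex -0.192 -1.984 3.518
vertex -0.503 -3.266 4.25
endloop
endfacet
facet normal -0.135 0.867 -0.480
outer loop
vertex -0.192 -1.984 3.518
vertex -0.697 -2.034 3.57
vertex -0.365 -1.808 3.885
endloop
endfacet
facet normal 0.908 0.019 0.419
outer loop
vertex -0.192 -1.984 3.518
vertex -0.365 -1.808 3.885
vertex -0.503 -3.266 4.25
endloop
endfacet
facet normal -0.137 0.867 -0.478
outer loop
vertex -0.365 -1.808 3.885
vertex -0.697 -2.034 3.57
vertex -0.788 -1.803 4.015
endloop
endfacet
facet normal 0.290 0.207 0.935
outer loop
vertex -0.365 -1.808 3.885
vertex -0.788 -1.803 4.015
vertex -0.503 -3.266 4.25
endloop
endfacet
facet normal -0.136 0.868 -0.478
outer loop
vertex -0.788 -1.803 4.015
vertex -0.697 -2.034 3.57
vertex -1.142 -1.971 3.811
endloop
endfacet
facet normal -0.512 0.038 0.858
outer loop
vertex -0.788 -1.803 4.015
vertex -1.142 -1.971 3.811
vertex -0.503 -3.266 4.25
endloop
endfacet
facet normal -0.136 0.867 -0.479
outer loop
vertex -1.142 -1.971 3.811
vertex -0.697 -2.034 3.57
vertex -1.161 -2.187 3.425
endloop
endfacet
facet normal -0.900 -0.361 0.246
outer loop
vertex -1.142 -1.971 3.811
vertex -1.161 -2.187 3.425
vertex -0.503 -3.266 4.25
endloop
endfacet
facet normal -0.136 0.867 -0.479
outer loop
vertex -1.161 -2.187 3.425
vertex -0.697 -2.034 3.57
vertex -0.83 -2.288 3.148
endloop
endfacet
facet normal -0.578 -0.688 -0.439
outer loop
vertex -1.161 -2.187 3.425
vertex -0.83 -2.288 3.148
vertex -0.503 -3.266 4.25
endloop
endfacet
facet normal -0.136 0.867 -0.479
outer loop
vertex -0.83 -2.288 3.148
vertex -0.697 -2.034 3.57
vertex -0.399 -2.197 3.19
endloop
endfacet
facet normal 0.214 -0.698 -0.683
outer loop
vertex -0.83 -2.288 3.148
vertex -0.399 -2.197 3.19
vertex -0.503 -3.266 4.25
endloop
endfacet

endsolid


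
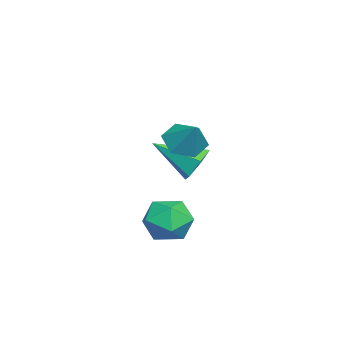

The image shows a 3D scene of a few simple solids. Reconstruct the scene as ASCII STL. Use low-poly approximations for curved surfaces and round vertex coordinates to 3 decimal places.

solid 
facet normal -0.026 0.860 -0.509
outer loop
vertex -2.0 1.207 -1.096
vertex -2.654 0.94 -1.513
vertex -2.755 1.352 -0.812
endloop
endfacet
facet normal 0.372 0.139 0.918
outer loop
vertex -2.0 1.207 -1.096
vertex -2.755 1.352 -0.812
vertex -2.606 -0.66 -0.567
endloop
endfacet
facet normal -0.025 0.860 -0.509
outer loop
vertex -2.755 1.352 -0.812
vertex -2.654 0.94 -1.513
vertex -3.409 1.086 -1.229
endloop
endfacet
facet normal -0.554 0.060 0.830
outer loop
vertex -2.755 1.352 -0.812
vertex -3.409 1.086 -1.229
vertex -2.606 -0.66 -0.567
endloop
endfacet
facet normal -0.025 0.861 -0.509
outer loop
vertex -3.409 1.086 -1.229
vertex -2.654 0.94 -1.513
vertex -3.307 0.674 -1.931
endloop
endfacet
facet normal -0.918 -0.387 0.094
outer loop
vertex -3.409 1.086 -1.229
vertex -3.307 0.674 -1.931
vertex -2.606 -0.66 -0.567
endloop
endfacet
facet normal -0.025 0.861 -0.509
outer loop
vertex -3.307 0.674 -1.931
vertex -2.654 0.94 -1.513
vertex -2.552 0.528 -2.215
endloop
endfacet
facet normal -0.354 -0.753 -0.554
outer loop
vertex -3.307 0.674 -1.931
vertex -2.552 0.528 -2.215
vertex -2.606 -0.66 -0.567
endloop
endfacet
facet normal -0.026 0.861 -0.509
outer loop
vertex -2.552 0.528 -2.215
vertex -2.654 0.94 -1.513
vertex -1.899 0.794 -1.798
endloop
endfacet
facet normal 0.573 -0.674 -0.467
outer loop
vertex -2.552 0.528 -2.215
vertex -1.899 0.794 -1.798
vertex -2.606 -0.66 -0.567
endloop
endfacet
facet normal -0.026 0.860 -0.510
outer loop
vertex -1.899 0.794 -1.798
vertex -2.654 0.94 -1.513
vertex -2.0 1.207 -1.096
endloop
endfacet
facet normal 0.936 -0.228 0.269
outer loop
vertex -1.899 0.794 -1.798
vertex -2.0 1.207 -1.096
vertex -2.606 -0.66 -0.567
endloop
endfacet
facet normal -0.575 -0.407 -0.709
outer loop
vertex 0.79 1.472 0.155
vertex 0.36 1.066 0.737
vertex 0.12 1.823 0.497
endloop
endfacet
facet normal 0.401 0.905 -0.142
outer loop
vertex 0.79 1.472 0.155
vertex 0.12 1.823 0.497
vertex 1.08 1.574 1.623
endloop
endfacet
facet normal -0.575 -0.407 -0.710
outer loop
vertex 0.12 1.823 0.497
vertex 0.36 1.066 0.737
vertex -0.31 1.416 1.079
endloop
endfacet
facet normal -0.262 0.871 0.416
outer loop
vertex 0.12 1.823 0.497
vertex -0.31 1.416 1.079
vertex 1.08 1.574 1.623
endloop
endfacet
facet normal -0.575 -0.408 -0.709
outer loop
vertex -0.31 1.416 1.079
vertex 0.36 1.066 0.737
vertex -0.069 0.659 1.319
endloop
endfacet
facet normal -0.376 0.169 0.911
outer loop
vertex -0.31 1.416 1.079
vertex -0.069 0.659 1.319
vertex 1.08 1.574 1.623
endloop
endfacet
facet normal -0.576 -0.407 -0.709
outer loop
vertex -0.069 0.659 1.319
vertex 0.36 1.066 0.737
vertex 0.601 0.308 0.976
endloop
endfacet
facet normal 0.173 -0.499 0.849
outer loop
vertex -0.069 0.659 1.319
vertex 0.601 0.308 0.976
vertex 1.08 1.574 1.623
endloop
endfacet
facet normal -0.576 -0.407 -0.709
outer loop
vertex 0.601 0.308 0.976
vertex 0.36 1.066 0.737
vertex 1.03 0.715 0.394
endloop
endfacet
facet normal 0.836 -0.465 0.291
outer loop
vertex 0.601 0.308 0.976
vertex 1.03 0.715 0.394
vertex 1.08 1.574 1.623
endloop
endfacet
facet normal -0.576 -0.407 -0.709
outer loop
vertex 1.03 0.715 0.394
vertex 0.36 1.066 0.737
vertex 0.79 1.472 0.155
endloop
endfacet
facet normal 0.950 0.237 -0.204
outer loop
vertex 1.03 0.715 0.394
vertex 0.79 1.472 0.155
vertex 1.08 1.574 1.623
endloop
endfacet
facet normal -0.553 -0.781 0.292
outer loop
vertex 0.482 0.401 -2.455
vertex 1.197 -0.215 -2.749
vertex 1.194 0.133 -1.823
endloop
endfacet
facet normal -0.692 -0.207 0.692
outer loop
vertex 0.482 0.401 -2.455
vertex 1.194 0.133 -1.823
vertex 0.885 1.072 -1.851
endloop
endfacet
facet normal -0.913 0.315 0.259
outer loop
vertex 0.482 0.401 -2.455
vertex 0.885 1.072 -1.851
vertex 0.698 1.304 -2.794
endloop
endfacet
facet normal -0.910 0.064 -0.409
outer loop
vertex 0.482 0.401 -2.455
vertex 0.698 1.304 -2.794
vertex 0.891 0.509 -3.348
endloop
endfacet
facet normal -0.688 -0.613 -0.389
outer loop
vertex 0.482 0.401 -2.455
vertex 0.891 0.509 -3.348
vertex 1.197 -0.215 -2.749
endloop
endfacet
facet normal -0.081 0.003 0.997
outer loop
vertex 0.885 1.072 -1.851
vertex 1.194 0.133 -1.823
vertex 1.849 0.871 -1.772
endloop
endfacet
facet normal 0.144 -0.926 0.349
outer loop
vertex 1.194 0.133 -1.823
vertex 1.197 -0.215 -2.749
vertex 2.042 0.076 -2.326
endloop
endfacet
facet normal -0.075 -0.654 -0.753
outer loop
vertex 1.197 -0.215 -2.749
vertex 0.891 0.509 -3.348
vertex 1.855 0.308 -3.269
endloop
endfacet
facet normal -0.436 0.441 -0.785
outer loop
vertex 0.891 0.509 -3.348
vertex 0.698 1.304 -2.794
vertex 1.546 1.247 -3.297
endloop
endfacet
facet normal -0.440 0.848 0.296
outer loop
vertex 0.698 1.304 -2.794
vertex 0.885 1.072 -1.851
vertex 1.543 1.595 -2.371
endloop
endfacet
facet normal 0.910 -0.064 0.409
outer loop
vertex 2.258 0.979 -2.665
vertex 1.849 0.871 -1.772
vertex 2.042 0.076 -2.326
endloop
endfacet
facet normal 0.913 -0.315 -0.259
outer loop
vertex 2.258 0.979 -2.665
vertex 2.042 0.076 -2.326
vertex 1.855 0.308 -3.269
endloop
endfacet
facet normal 0.692 0.207 -0.692
outer loop
vertex 2.258 0.979 -2.665
vertex 1.855 0.308 -3.269
vertex 1.546 1.247 -3.297
endloop
endfacet
facet normal 0.553 0.781 -0.292
outer loop
vertex 2.258 0.979 -2.665
vertex 1.546 1.247 -3.297
vertex 1.543 1.595 -2.371
endloop
endfacet
facet normal 0.688 0.613 0.389
outer loop
vertex 2.258 0.979 -2.665
vertex 1.543 1.595 -2.371
vertex 1.849 0.871 -1.772
endloop
endfacet
facet normal 0.436 -0.441 0.785
outer loop
vertex 2.042 0.076 -2.326
vertex 1.849 0.871 -1.772
vertex 1.194 0.133 -1.823
endloop
endfacet
facet normal 0.440 -0.848 -0.296
outer loop
vertex 1.855 0.308 -3.269
vertex 2.042 0.076 -2.326
vertex 1.197 -0.215 -2.749
endloop
endfacet
facet normal 0.081 -0.003 -0.997
outer loop
vertex 1.546 1.247 -3.297
vertex 1.855 0.308 -3.269
vertex 0.891 0.509 -3.348
endloop
endfacet
facet normal -0.144 0.926 -0.349
outer loop
vertex 1.543 1.595 -2.371
vertex 1.546 1.247 -3.297
vertex 0.698 1.304 -2.794
endloop
endfacet
facet normal 0.075 0.654 0.753
outer loop
vertex 1.849 0.871 -1.772
vertex 1.543 1.595 -2.371
vertex 0.885 1.072 -1.851
endloop
endfacet

endsolid


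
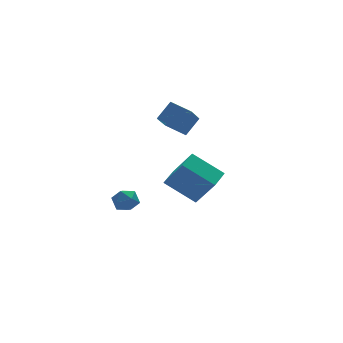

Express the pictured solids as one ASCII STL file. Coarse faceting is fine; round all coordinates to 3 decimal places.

solid 
facet normal -0.763 -0.632 -0.134
outer loop
vertex -1.989 -4.227 3.427
vertex -2.505 -3.28 1.899
vertex -0.849 -5.37 2.333
endloop
endfacet
facet normal 0.276 -0.507 0.817
outer loop
vertex 0.105 -4.58 2.501
vertex -1.989 -4.227 3.427
vertex -0.849 -5.37 2.333
endloop
endfacet
facet normal -0.763 -0.632 -0.134
outer loop
vertex -0.849 -5.37 2.333
vertex -2.505 -3.28 1.899
vertex -1.365 -4.423 0.805
endloop
endfacet
facet normal 0.584 -0.586 -0.561
outer loop
vertex -1.365 -4.423 0.805
vertex 0.105 -4.58 2.501
vertex -0.849 -5.37 2.333
endloop
endfacet
facet normal -0.584 0.586 0.561
outer loop
vertex -1.989 -4.227 3.427
vertex -1.551 -2.49 2.067
vertex -2.505 -3.28 1.899
endloop
endfacet
facet normal 0.276 -0.507 0.817
outer loop
vertex -1.035 -3.437 3.595
vertex -1.989 -4.227 3.427
vertex 0.105 -4.58 2.501
endloop
endfacet
facet normal -0.584 0.586 0.561
outer loop
vertex -1.035 -3.437 3.595
vertex -1.551 -2.49 2.067
vertex -1.989 -4.227 3.427
endloop
endfacet
facet normal -0.276 0.507 -0.817
outer loop
vertex -2.505 -3.28 1.899
vertex -1.551 -2.49 2.067
vertex -1.365 -4.423 0.805
endloop
endfacet
facet normal 0.584 -0.586 -0.561
outer loop
vertex -0.411 -3.633 0.973
vertex 0.105 -4.58 2.501
vertex -1.365 -4.423 0.805
endloop
endfacet
facet normal -0.276 0.507 -0.817
outer loop
vertex -1.365 -4.423 0.805
vertex -1.551 -2.49 2.067
vertex -0.411 -3.633 0.973
endloop
endfacet
facet normal 0.763 0.632 0.134
outer loop
vertex -0.411 -3.633 0.973
vertex -1.035 -3.437 3.595
vertex 0.105 -4.58 2.501
endloop
endfacet
facet normal 0.763 0.632 0.134
outer loop
vertex -1.551 -2.49 2.067
vertex -1.035 -3.437 3.595
vertex -0.411 -3.633 0.973
endloop
endfacet
facet normal -0.378 0.672 0.637
outer loop
vertex -3.632 0.146 -0.564
vertex -3.314 -0.232 0.024
vertex -2.923 0.325 -0.332
endloop
endfacet
facet normal -0.245 0.969 0.002
outer loop
vertex -3.632 0.146 -0.564
vertex -2.923 0.325 -0.332
vertex -3.083 0.286 -1.082
endloop
endfacet
facet normal -0.620 0.612 -0.491
outer loop
vertex -3.632 0.146 -0.564
vertex -3.083 0.286 -1.082
vertex -3.573 -0.296 -1.189
endloop
endfacet
facet normal -0.983 0.095 -0.160
outer loop
vertex -3.632 0.146 -0.564
vertex -3.573 -0.296 -1.189
vertex -3.715 -0.615 -0.506
endloop
endfacet
facet normal -0.834 0.132 0.536
outer loop
vertex -3.632 0.146 -0.564
vertex -3.715 -0.615 -0.506
vertex -3.314 -0.232 0.024
endloop
endfacet
facet normal 0.448 0.883 -0.141
outer loop
vertex -3.083 0.286 -1.082
vertex -2.923 0.325 -0.332
vertex -2.425 -0.005 -0.814
endloop
endfacet
facet normal 0.233 0.402 0.885
outer loop
vertex -2.923 0.325 -0.332
vertex -3.314 -0.232 0.024
vertex -2.567 -0.324 -0.131
endloop
endfacet
facet normal -0.504 -0.473 0.723
outer loop
vertex -3.314 -0.232 0.024
vertex -3.715 -0.615 -0.506
vertex -3.057 -0.906 -0.238
endloop
endfacet
facet normal -0.744 -0.533 -0.404
outer loop
vertex -3.715 -0.615 -0.506
vertex -3.573 -0.296 -1.189
vertex -3.217 -0.945 -0.988
endloop
endfacet
facet normal -0.157 0.305 -0.939
outer loop
vertex -3.573 -0.296 -1.189
vertex -3.083 0.286 -1.082
vertex -2.826 -0.388 -1.344
endloop
endfacet
facet normal 0.983 -0.095 0.160
outer loop
vertex -2.508 -0.766 -0.756
vertex -2.425 -0.005 -0.814
vertex -2.567 -0.324 -0.131
endloop
endfacet
facet normal 0.620 -0.612 0.491
outer loop
vertex -2.508 -0.766 -0.756
vertex -2.567 -0.324 -0.131
vertex -3.057 -0.906 -0.238
endloop
endfacet
facet normal 0.245 -0.969 -0.002
outer loop
vertex -2.508 -0.766 -0.756
vertex -3.057 -0.906 -0.238
vertex -3.217 -0.945 -0.988
endloop
endfacet
facet normal 0.378 -0.672 -0.637
outer loop
vertex -2.508 -0.766 -0.756
vertex -3.217 -0.945 -0.988
vertex -2.826 -0.388 -1.344
endloop
endfacet
facet normal 0.834 -0.132 -0.536
outer loop
vertex -2.508 -0.766 -0.756
vertex -2.826 -0.388 -1.344
vertex -2.425 -0.005 -0.814
endloop
endfacet
facet normal 0.744 0.533 0.404
outer loop
vertex -2.567 -0.324 -0.131
vertex -2.425 -0.005 -0.814
vertex -2.923 0.325 -0.332
endloop
endfacet
facet normal 0.157 -0.305 0.939
outer loop
vertex -3.057 -0.906 -0.238
vertex -2.567 -0.324 -0.131
vertex -3.314 -0.232 0.024
endloop
endfacet
facet normal -0.448 -0.883 0.141
outer loop
vertex -3.217 -0.945 -0.988
vertex -3.057 -0.906 -0.238
vertex -3.715 -0.615 -0.506
endloop
endfacet
facet normal -0.233 -0.402 -0.885
outer loop
vertex -2.826 -0.388 -1.344
vertex -3.217 -0.945 -0.988
vertex -3.573 -0.296 -1.189
endloop
endfacet
facet normal 0.504 0.473 -0.723
outer loop
vertex -2.425 -0.005 -0.814
vertex -2.826 -0.388 -1.344
vertex -3.083 0.286 -1.082
endloop
endfacet
facet normal -0.484 0.824 0.295
outer loop
vertex -0.276 1.694 3.564
vertex 0.602 1.883 4.477
vertex 0.729 2.707 2.387
endloop
endfacet
facet normal -0.686 -0.147 -0.713
outer loop
vertex 1.358 1.637 2.003
vertex -0.276 1.694 3.564
vertex 0.729 2.707 2.387
endloop
endfacet
facet normal -0.485 0.823 0.295
outer loop
vertex 0.729 2.707 2.387
vertex 0.602 1.883 4.477
vertex 1.606 2.897 3.3
endloop
endfacet
facet normal 0.543 0.548 -0.636
outer loop
vertex 1.606 2.897 3.3
vertex 1.358 1.637 2.003
vertex 0.729 2.707 2.387
endloop
endfacet
facet normal -0.543 -0.548 0.636
outer loop
vertex -0.276 1.694 3.564
vertex 1.231 0.813 4.093
vertex 0.602 1.883 4.477
endloop
endfacet
facet normal -0.686 -0.148 -0.713
outer loop
vertex 0.354 0.623 3.18
vertex -0.276 1.694 3.564
vertex 1.358 1.637 2.003
endloop
endfacet
facet normal -0.543 -0.548 0.636
outer loop
vertex 0.354 0.623 3.18
vertex 1.231 0.813 4.093
vertex -0.276 1.694 3.564
endloop
endfacet
facet normal 0.686 0.148 0.712
outer loop
vertex 0.602 1.883 4.477
vertex 1.231 0.813 4.093
vertex 1.606 2.897 3.3
endloop
endfacet
facet normal 0.543 0.548 -0.636
outer loop
vertex 2.236 1.826 2.916
vertex 1.358 1.637 2.003
vertex 1.606 2.897 3.3
endloop
endfacet
facet normal 0.686 0.148 0.713
outer loop
vertex 1.606 2.897 3.3
vertex 1.231 0.813 4.093
vertex 2.236 1.826 2.916
endloop
endfacet
facet normal 0.485 -0.823 -0.296
outer loop
vertex 2.236 1.826 2.916
vertex 0.354 0.623 3.18
vertex 1.358 1.637 2.003
endloop
endfacet
facet normal 0.485 -0.823 -0.295
outer loop
vertex 1.231 0.813 4.093
vertex 0.354 0.623 3.18
vertex 2.236 1.826 2.916
endloop
endfacet

endsolid


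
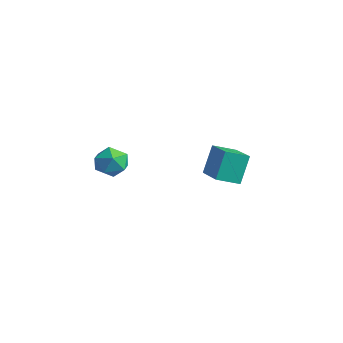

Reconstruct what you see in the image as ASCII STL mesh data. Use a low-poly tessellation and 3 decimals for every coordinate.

solid 
facet normal -0.749 0.263 0.609
outer loop
vertex -4.121 -3.005 3.789
vertex -4.419 -3.733 3.737
vertex -3.898 -3.56 4.303
endloop
endfacet
facet normal -0.156 0.637 0.755
outer loop
vertex -4.121 -3.005 3.789
vertex -3.898 -3.56 4.303
vertex -3.363 -3.067 3.998
endloop
endfacet
facet normal 0.035 0.986 0.164
outer loop
vertex -4.121 -3.005 3.789
vertex -3.363 -3.067 3.998
vertex -3.554 -2.935 3.245
endloop
endfacet
facet normal -0.437 0.829 -0.349
outer loop
vertex -4.121 -3.005 3.789
vertex -3.554 -2.935 3.245
vertex -4.207 -3.347 3.083
endloop
endfacet
facet normal -0.921 0.382 -0.073
outer loop
vertex -4.121 -3.005 3.789
vertex -4.207 -3.347 3.083
vertex -4.419 -3.733 3.737
endloop
endfacet
facet normal 0.361 0.175 0.916
outer loop
vertex -3.363 -3.067 3.998
vertex -3.898 -3.56 4.303
vertex -3.193 -3.833 4.077
endloop
endfacet
facet normal -0.595 -0.430 0.679
outer loop
vertex -3.898 -3.56 4.303
vertex -4.419 -3.733 3.737
vertex -3.846 -4.245 3.915
endloop
endfacet
facet normal -0.874 -0.238 -0.424
outer loop
vertex -4.419 -3.733 3.737
vertex -4.207 -3.347 3.083
vertex -4.037 -4.113 3.162
endloop
endfacet
facet normal -0.091 0.486 -0.869
outer loop
vertex -4.207 -3.347 3.083
vertex -3.554 -2.935 3.245
vertex -3.502 -3.62 2.857
endloop
endfacet
facet normal 0.673 0.739 -0.041
outer loop
vertex -3.554 -2.935 3.245
vertex -3.363 -3.067 3.998
vertex -2.981 -3.447 3.423
endloop
endfacet
facet normal 0.437 -0.829 0.349
outer loop
vertex -3.279 -4.175 3.371
vertex -3.193 -3.833 4.077
vertex -3.846 -4.245 3.915
endloop
endfacet
facet normal -0.035 -0.986 -0.164
outer loop
vertex -3.279 -4.175 3.371
vertex -3.846 -4.245 3.915
vertex -4.037 -4.113 3.162
endloop
endfacet
facet normal 0.156 -0.637 -0.755
outer loop
vertex -3.279 -4.175 3.371
vertex -4.037 -4.113 3.162
vertex -3.502 -3.62 2.857
endloop
endfacet
facet normal 0.749 -0.263 -0.609
outer loop
vertex -3.279 -4.175 3.371
vertex -3.502 -3.62 2.857
vertex -2.981 -3.447 3.423
endloop
endfacet
facet normal 0.921 -0.382 0.073
outer loop
vertex -3.279 -4.175 3.371
vertex -2.981 -3.447 3.423
vertex -3.193 -3.833 4.077
endloop
endfacet
facet normal 0.091 -0.486 0.869
outer loop
vertex -3.846 -4.245 3.915
vertex -3.193 -3.833 4.077
vertex -3.898 -3.56 4.303
endloop
endfacet
facet normal -0.673 -0.739 0.041
outer loop
vertex -4.037 -4.113 3.162
vertex -3.846 -4.245 3.915
vertex -4.419 -3.733 3.737
endloop
endfacet
facet normal -0.361 -0.175 -0.916
outer loop
vertex -3.502 -3.62 2.857
vertex -4.037 -4.113 3.162
vertex -4.207 -3.347 3.083
endloop
endfacet
facet normal 0.595 0.430 -0.679
outer loop
vertex -2.981 -3.447 3.423
vertex -3.502 -3.62 2.857
vertex -3.554 -2.935 3.245
endloop
endfacet
facet normal 0.874 0.238 0.424
outer loop
vertex -3.193 -3.833 4.077
vertex -2.981 -3.447 3.423
vertex -3.363 -3.067 3.998
endloop
endfacet
facet normal -0.913 0.283 -0.295
outer loop
vertex -4.05 1.395 2.802
vertex -3.654 2.299 2.443
vertex -3.825 0.79 1.526
endloop
endfacet
facet normal -0.377 -0.861 0.342
outer loop
vertex -2.246 0.301 2.037
vertex -4.05 1.395 2.802
vertex -3.825 0.79 1.526
endloop
endfacet
facet normal -0.913 0.283 -0.295
outer loop
vertex -3.825 0.79 1.526
vertex -3.654 2.299 2.443
vertex -3.429 1.693 1.167
endloop
endfacet
facet normal 0.157 -0.424 -0.892
outer loop
vertex -3.429 1.693 1.167
vertex -2.246 0.301 2.037
vertex -3.825 0.79 1.526
endloop
endfacet
facet normal -0.158 0.423 0.892
outer loop
vertex -4.05 1.395 2.802
vertex -2.075 1.81 2.954
vertex -3.654 2.299 2.443
endloop
endfacet
facet normal -0.377 -0.861 0.342
outer loop
vertex -2.471 0.907 3.313
vertex -4.05 1.395 2.802
vertex -2.246 0.301 2.037
endloop
endfacet
facet normal -0.158 0.424 0.892
outer loop
vertex -2.471 0.907 3.313
vertex -2.075 1.81 2.954
vertex -4.05 1.395 2.802
endloop
endfacet
facet normal 0.377 0.861 -0.342
outer loop
vertex -3.654 2.299 2.443
vertex -2.075 1.81 2.954
vertex -3.429 1.693 1.167
endloop
endfacet
facet normal 0.158 -0.423 -0.892
outer loop
vertex -1.85 1.205 1.678
vertex -2.246 0.301 2.037
vertex -3.429 1.693 1.167
endloop
endfacet
facet normal 0.377 0.861 -0.342
outer loop
vertex -3.429 1.693 1.167
vertex -2.075 1.81 2.954
vertex -1.85 1.205 1.678
endloop
endfacet
facet normal 0.913 -0.283 0.295
outer loop
vertex -1.85 1.205 1.678
vertex -2.471 0.907 3.313
vertex -2.246 0.301 2.037
endloop
endfacet
facet normal 0.913 -0.283 0.295
outer loop
vertex -2.075 1.81 2.954
vertex -2.471 0.907 3.313
vertex -1.85 1.205 1.678
endloop
endfacet

endsolid


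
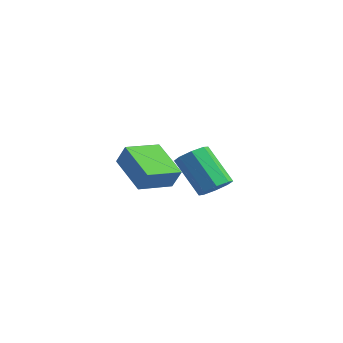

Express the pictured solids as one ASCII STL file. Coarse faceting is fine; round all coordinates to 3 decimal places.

solid 
facet normal 0.615 0.153 -0.773
outer loop
vertex 1.026 -2.737 2.508
vertex 0.548 -2.407 2.193
vertex 1.032 -2.242 2.611
endloop
endfacet
facet normal 0.788 -0.135 0.601
outer loop
vertex 1.026 -2.737 2.508
vertex 1.032 -2.242 2.611
vertex -0.051 -3.003 3.862
endloop
endfacet
facet normal 0.788 -0.135 0.600
outer loop
vertex -0.051 -3.003 3.862
vertex 1.032 -2.242 2.611
vertex -0.044 -2.508 3.964
endloop
endfacet
facet normal -0.615 -0.151 0.774
outer loop
vertex -0.051 -3.003 3.862
vertex -0.044 -2.508 3.964
vertex -0.528 -2.673 3.547
endloop
endfacet
facet normal 0.616 0.151 -0.773
outer loop
vertex 1.032 -2.242 2.611
vertex 0.548 -2.407 2.193
vertex 0.756 -1.844 2.469
endloop
endfacet
facet normal 0.567 0.596 0.568
outer loop
vertex 1.032 -2.242 2.611
vertex 0.756 -1.844 2.469
vertex -0.044 -2.508 3.964
endloop
endfacet
facet normal 0.566 0.597 0.568
outer loop
vertex -0.044 -2.508 3.964
vertex 0.756 -1.844 2.469
vertex -0.321 -2.11 3.822
endloop
endfacet
facet normal -0.615 -0.152 0.774
outer loop
vertex -0.044 -2.508 3.964
vertex -0.321 -2.11 3.822
vertex -0.528 -2.673 3.547
endloop
endfacet
facet normal 0.615 0.152 -0.774
outer loop
vertex 0.756 -1.844 2.469
vertex 0.548 -2.407 2.193
vertex 0.358 -1.776 2.166
endloop
endfacet
facet normal 0.013 0.979 0.203
outer loop
vertex 0.756 -1.844 2.469
vertex 0.358 -1.776 2.166
vertex -0.321 -2.11 3.822
endloop
endfacet
facet normal 0.013 0.979 0.203
outer loop
vertex -0.321 -2.11 3.822
vertex 0.358 -1.776 2.166
vertex -0.719 -2.042 3.519
endloop
endfacet
facet normal -0.615 -0.152 0.774
outer loop
vertex -0.321 -2.11 3.822
vertex -0.719 -2.042 3.519
vertex -0.528 -2.673 3.547
endloop
endfacet
facet normal 0.616 0.152 -0.773
outer loop
vertex 0.358 -1.776 2.166
vertex 0.548 -2.407 2.193
vertex 0.071 -2.077 1.878
endloop
endfacet
facet normal -0.547 0.789 -0.280
outer loop
vertex 0.358 -1.776 2.166
vertex 0.071 -2.077 1.878
vertex -0.719 -2.042 3.519
endloop
endfacet
facet normal -0.547 0.789 -0.280
outer loop
vertex -0.719 -2.042 3.519
vertex 0.071 -2.077 1.878
vertex -1.006 -2.343 3.232
endloop
endfacet
facet normal -0.615 -0.152 0.774
outer loop
vertex -0.719 -2.042 3.519
vertex -1.006 -2.343 3.232
vertex -0.528 -2.673 3.547
endloop
endfacet
facet normal 0.615 0.151 -0.774
outer loop
vertex 0.071 -2.077 1.878
vertex 0.548 -2.407 2.193
vertex 0.064 -2.572 1.776
endloop
endfacet
facet normal -0.788 0.135 -0.600
outer loop
vertex 0.071 -2.077 1.878
vertex 0.064 -2.572 1.776
vertex -1.006 -2.343 3.232
endloop
endfacet
facet normal -0.788 0.134 -0.600
outer loop
vertex -1.006 -2.343 3.232
vertex 0.064 -2.572 1.776
vertex -1.012 -2.838 3.129
endloop
endfacet
facet normal -0.615 -0.153 0.773
outer loop
vertex -1.006 -2.343 3.232
vertex -1.012 -2.838 3.129
vertex -0.528 -2.673 3.547
endloop
endfacet
facet normal 0.615 0.152 -0.774
outer loop
vertex 0.064 -2.572 1.776
vertex 0.548 -2.407 2.193
vertex 0.341 -2.97 1.918
endloop
endfacet
facet normal -0.567 -0.597 -0.568
outer loop
vertex 0.064 -2.572 1.776
vertex 0.341 -2.97 1.918
vertex -1.012 -2.838 3.129
endloop
endfacet
facet normal -0.567 -0.596 -0.569
outer loop
vertex -1.012 -2.838 3.129
vertex 0.341 -2.97 1.918
vertex -0.736 -3.236 3.271
endloop
endfacet
facet normal -0.616 -0.151 0.773
outer loop
vertex -1.012 -2.838 3.129
vertex -0.736 -3.236 3.271
vertex -0.528 -2.673 3.547
endloop
endfacet
facet normal 0.615 0.152 -0.774
outer loop
vertex 0.341 -2.97 1.918
vertex 0.548 -2.407 2.193
vertex 0.739 -3.038 2.221
endloop
endfacet
facet normal -0.013 -0.979 -0.203
outer loop
vertex 0.341 -2.97 1.918
vertex 0.739 -3.038 2.221
vertex -0.736 -3.236 3.271
endloop
endfacet
facet normal -0.013 -0.979 -0.203
outer loop
vertex -0.736 -3.236 3.271
vertex 0.739 -3.038 2.221
vertex -0.338 -3.304 3.574
endloop
endfacet
facet normal -0.615 -0.152 0.774
outer loop
vertex -0.736 -3.236 3.271
vertex -0.338 -3.304 3.574
vertex -0.528 -2.673 3.547
endloop
endfacet
facet normal 0.615 0.152 -0.774
outer loop
vertex 0.739 -3.038 2.221
vertex 0.548 -2.407 2.193
vertex 1.026 -2.737 2.508
endloop
endfacet
facet normal 0.547 -0.789 0.280
outer loop
vertex 0.739 -3.038 2.221
vertex 1.026 -2.737 2.508
vertex -0.338 -3.304 3.574
endloop
endfacet
facet normal 0.547 -0.789 0.280
outer loop
vertex -0.338 -3.304 3.574
vertex 1.026 -2.737 2.508
vertex -0.051 -3.003 3.862
endloop
endfacet
facet normal -0.616 -0.152 0.773
outer loop
vertex -0.338 -3.304 3.574
vertex -0.051 -3.003 3.862
vertex -0.528 -2.673 3.547
endloop
endfacet
facet normal -0.496 -0.089 -0.864
outer loop
vertex -4.816 -2.931 2.004
vertex -4.807 -1.469 1.848
vertex -3.244 -3.035 1.112
endloop
endfacet
facet normal -0.006 -0.994 0.105
outer loop
vertex -2.773 -2.951 1.932
vertex -4.816 -2.931 2.004
vertex -3.244 -3.035 1.112
endloop
endfacet
facet normal -0.496 -0.089 -0.864
outer loop
vertex -3.244 -3.035 1.112
vertex -4.807 -1.469 1.848
vertex -3.236 -1.574 0.956
endloop
endfacet
facet normal 0.868 -0.057 -0.493
outer loop
vertex -3.236 -1.574 0.956
vertex -2.773 -2.951 1.932
vertex -3.244 -3.035 1.112
endloop
endfacet
facet normal -0.868 0.058 0.493
outer loop
vertex -4.816 -2.931 2.004
vertex -4.336 -1.385 2.668
vertex -4.807 -1.469 1.848
endloop
endfacet
facet normal -0.006 -0.994 0.107
outer loop
vertex -4.344 -2.846 2.824
vertex -4.816 -2.931 2.004
vertex -2.773 -2.951 1.932
endloop
endfacet
facet normal -0.868 0.057 0.494
outer loop
vertex -4.344 -2.846 2.824
vertex -4.336 -1.385 2.668
vertex -4.816 -2.931 2.004
endloop
endfacet
facet normal 0.007 0.994 -0.106
outer loop
vertex -4.807 -1.469 1.848
vertex -4.336 -1.385 2.668
vertex -3.236 -1.574 0.956
endloop
endfacet
facet normal 0.868 -0.058 -0.494
outer loop
vertex -2.764 -1.489 1.776
vertex -2.773 -2.951 1.932
vertex -3.236 -1.574 0.956
endloop
endfacet
facet normal 0.006 0.994 -0.106
outer loop
vertex -3.236 -1.574 0.956
vertex -4.336 -1.385 2.668
vertex -2.764 -1.489 1.776
endloop
endfacet
facet normal 0.496 0.089 0.864
outer loop
vertex -2.764 -1.489 1.776
vertex -4.344 -2.846 2.824
vertex -2.773 -2.951 1.932
endloop
endfacet
facet normal 0.496 0.090 0.864
outer loop
vertex -4.336 -1.385 2.668
vertex -4.344 -2.846 2.824
vertex -2.764 -1.489 1.776
endloop
endfacet

endsolid


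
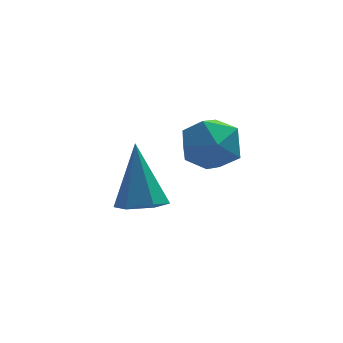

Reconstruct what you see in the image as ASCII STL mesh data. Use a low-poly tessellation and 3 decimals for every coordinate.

solid 
facet normal 0.001 -0.455 -0.891
outer loop
vertex 2.354 2.995 -2.782
vertex 1.681 3.13 -2.852
vertex 2.149 3.582 -3.082
endloop
endfacet
facet normal 0.910 0.390 0.140
outer loop
vertex 2.354 2.995 -2.782
vertex 2.149 3.582 -3.082
vertex 1.679 3.99 -1.168
endloop
endfacet
facet normal 0.000 -0.454 -0.891
outer loop
vertex 2.149 3.582 -3.082
vertex 1.681 3.13 -2.852
vertex 1.476 3.717 -3.151
endloop
endfacet
facet normal 0.210 0.966 -0.154
outer loop
vertex 2.149 3.582 -3.082
vertex 1.476 3.717 -3.151
vertex 1.679 3.99 -1.168
endloop
endfacet
facet normal 0.000 -0.454 -0.891
outer loop
vertex 1.476 3.717 -3.151
vertex 1.681 3.13 -2.852
vertex 1.008 3.265 -2.921
endloop
endfacet
facet normal -0.701 0.713 -0.026
outer loop
vertex 1.476 3.717 -3.151
vertex 1.008 3.265 -2.921
vertex 1.679 3.99 -1.168
endloop
endfacet
facet normal -0.000 -0.456 -0.890
outer loop
vertex 1.008 3.265 -2.921
vertex 1.681 3.13 -2.852
vertex 1.213 2.679 -2.621
endloop
endfacet
facet normal -0.911 -0.116 0.396
outer loop
vertex 1.008 3.265 -2.921
vertex 1.213 2.679 -2.621
vertex 1.679 3.99 -1.168
endloop
endfacet
facet normal -0.000 -0.456 -0.890
outer loop
vertex 1.213 2.679 -2.621
vertex 1.681 3.13 -2.852
vertex 1.886 2.544 -2.552
endloop
endfacet
facet normal -0.210 -0.692 0.691
outer loop
vertex 1.213 2.679 -2.621
vertex 1.886 2.544 -2.552
vertex 1.679 3.99 -1.168
endloop
endfacet
facet normal 0.001 -0.455 -0.890
outer loop
vertex 1.886 2.544 -2.552
vertex 1.681 3.13 -2.852
vertex 2.354 2.995 -2.782
endloop
endfacet
facet normal 0.700 -0.439 0.563
outer loop
vertex 1.886 2.544 -2.552
vertex 2.354 2.995 -2.782
vertex 1.679 3.99 -1.168
endloop
endfacet
facet normal -0.270 0.648 0.712
outer loop
vertex 2.528 2.309 0.256
vertex 2.903 1.82 0.844
vertex 3.347 2.433 0.454
endloop
endfacet
facet normal -0.170 0.981 0.088
outer loop
vertex 2.528 2.309 0.256
vertex 3.347 2.433 0.454
vertex 3.097 2.463 -0.359
endloop
endfacet
facet normal -0.609 0.690 -0.391
outer loop
vertex 2.528 2.309 0.256
vertex 3.097 2.463 -0.359
vertex 2.497 1.869 -0.472
endloop
endfacet
facet normal -0.983 0.175 -0.064
outer loop
vertex 2.528 2.309 0.256
vertex 2.497 1.869 -0.472
vertex 2.378 1.471 0.271
endloop
endfacet
facet normal -0.773 0.149 0.617
outer loop
vertex 2.528 2.309 0.256
vertex 2.378 1.471 0.271
vertex 2.903 1.82 0.844
endloop
endfacet
facet normal 0.501 0.857 -0.122
outer loop
vertex 3.097 2.463 -0.359
vertex 3.347 2.433 0.454
vertex 3.822 2.069 -0.151
endloop
endfacet
facet normal 0.338 0.318 0.886
outer loop
vertex 3.347 2.433 0.454
vertex 2.903 1.82 0.844
vertex 3.703 1.671 0.592
endloop
endfacet
facet normal -0.475 -0.488 0.732
outer loop
vertex 2.903 1.82 0.844
vertex 2.378 1.471 0.271
vertex 3.103 1.077 0.479
endloop
endfacet
facet normal -0.814 -0.447 -0.370
outer loop
vertex 2.378 1.471 0.271
vertex 2.497 1.869 -0.472
vertex 2.853 1.107 -0.334
endloop
endfacet
facet normal -0.211 0.385 -0.899
outer loop
vertex 2.497 1.869 -0.472
vertex 3.097 2.463 -0.359
vertex 3.297 1.72 -0.724
endloop
endfacet
facet normal 0.983 -0.175 0.064
outer loop
vertex 3.672 1.231 -0.136
vertex 3.822 2.069 -0.151
vertex 3.703 1.671 0.592
endloop
endfacet
facet normal 0.609 -0.690 0.391
outer loop
vertex 3.672 1.231 -0.136
vertex 3.703 1.671 0.592
vertex 3.103 1.077 0.479
endloop
endfacet
facet normal 0.170 -0.981 -0.088
outer loop
vertex 3.672 1.231 -0.136
vertex 3.103 1.077 0.479
vertex 2.853 1.107 -0.334
endloop
endfacet
facet normal 0.270 -0.648 -0.712
outer loop
vertex 3.672 1.231 -0.136
vertex 2.853 1.107 -0.334
vertex 3.297 1.72 -0.724
endloop
endfacet
facet normal 0.773 -0.149 -0.617
outer loop
vertex 3.672 1.231 -0.136
vertex 3.297 1.72 -0.724
vertex 3.822 2.069 -0.151
endloop
endfacet
facet normal 0.814 0.447 0.370
outer loop
vertex 3.703 1.671 0.592
vertex 3.822 2.069 -0.151
vertex 3.347 2.433 0.454
endloop
endfacet
facet normal 0.211 -0.385 0.899
outer loop
vertex 3.103 1.077 0.479
vertex 3.703 1.671 0.592
vertex 2.903 1.82 0.844
endloop
endfacet
facet normal -0.501 -0.857 0.122
outer loop
vertex 2.853 1.107 -0.334
vertex 3.103 1.077 0.479
vertex 2.378 1.471 0.271
endloop
endfacet
facet normal -0.338 -0.318 -0.886
outer loop
vertex 3.297 1.72 -0.724
vertex 2.853 1.107 -0.334
vertex 2.497 1.869 -0.472
endloop
endfacet
facet normal 0.475 0.488 -0.732
outer loop
vertex 3.822 2.069 -0.151
vertex 3.297 1.72 -0.724
vertex 3.097 2.463 -0.359
endloop
endfacet

endsolid


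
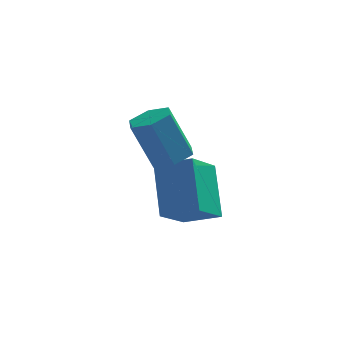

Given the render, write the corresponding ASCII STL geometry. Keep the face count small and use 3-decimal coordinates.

solid 
facet normal -0.914 0.202 -0.351
outer loop
vertex 2.095 2.628 -1.681
vertex 2.853 3.95 -2.897
vertex 2.338 1.094 -3.197
endloop
endfacet
facet normal -0.389 -0.678 0.624
outer loop
vertex 3.627 0.81 -2.703
vertex 2.095 2.628 -1.681
vertex 2.338 1.094 -3.197
endloop
endfacet
facet normal -0.915 0.202 -0.350
outer loop
vertex 2.338 1.094 -3.197
vertex 2.853 3.95 -2.897
vertex 3.095 2.416 -4.413
endloop
endfacet
facet normal 0.112 -0.707 -0.699
outer loop
vertex 3.095 2.416 -4.413
vertex 3.627 0.81 -2.703
vertex 2.338 1.094 -3.197
endloop
endfacet
facet normal -0.112 0.707 0.699
outer loop
vertex 2.095 2.628 -1.681
vertex 4.142 3.666 -2.403
vertex 2.853 3.95 -2.897
endloop
endfacet
facet normal -0.388 -0.678 0.624
outer loop
vertex 3.385 2.344 -1.187
vertex 2.095 2.628 -1.681
vertex 3.627 0.81 -2.703
endloop
endfacet
facet normal -0.112 0.707 0.699
outer loop
vertex 3.385 2.344 -1.187
vertex 4.142 3.666 -2.403
vertex 2.095 2.628 -1.681
endloop
endfacet
facet normal 0.389 0.678 -0.624
outer loop
vertex 2.853 3.95 -2.897
vertex 4.142 3.666 -2.403
vertex 3.095 2.416 -4.413
endloop
endfacet
facet normal 0.112 -0.707 -0.699
outer loop
vertex 4.385 2.132 -3.919
vertex 3.627 0.81 -2.703
vertex 3.095 2.416 -4.413
endloop
endfacet
facet normal 0.388 0.678 -0.624
outer loop
vertex 3.095 2.416 -4.413
vertex 4.142 3.666 -2.403
vertex 4.385 2.132 -3.919
endloop
endfacet
facet normal 0.915 -0.202 0.350
outer loop
vertex 4.385 2.132 -3.919
vertex 3.385 2.344 -1.187
vertex 3.627 0.81 -2.703
endloop
endfacet
facet normal 0.915 -0.201 0.350
outer loop
vertex 4.142 3.666 -2.403
vertex 3.385 2.344 -1.187
vertex 4.385 2.132 -3.919
endloop
endfacet
facet normal 0.391 -0.121 -0.912
outer loop
vertex 3.343 2.534 -0.742
vertex 2.736 2.034 -0.936
vertex 2.664 2.829 -1.072
endloop
endfacet
facet normal 0.381 0.924 0.041
outer loop
vertex 3.343 2.534 -0.742
vertex 2.664 2.829 -1.072
vertex 2.591 2.766 1.01
endloop
endfacet
facet normal 0.382 0.923 0.041
outer loop
vertex 2.591 2.766 1.01
vertex 2.664 2.829 -1.072
vertex 1.913 3.061 0.68
endloop
endfacet
facet normal -0.391 0.121 0.912
outer loop
vertex 2.591 2.766 1.01
vertex 1.913 3.061 0.68
vertex 1.984 2.266 0.816
endloop
endfacet
facet normal 0.391 -0.121 -0.912
outer loop
vertex 2.664 2.829 -1.072
vertex 2.736 2.034 -0.936
vertex 2.057 2.329 -1.266
endloop
endfacet
facet normal -0.534 0.777 -0.332
outer loop
vertex 2.664 2.829 -1.072
vertex 2.057 2.329 -1.266
vertex 1.913 3.061 0.68
endloop
endfacet
facet normal -0.534 0.777 -0.332
outer loop
vertex 1.913 3.061 0.68
vertex 2.057 2.329 -1.266
vertex 1.306 2.561 0.486
endloop
endfacet
facet normal -0.391 0.121 0.912
outer loop
vertex 1.913 3.061 0.68
vertex 1.306 2.561 0.486
vertex 1.984 2.266 0.816
endloop
endfacet
facet normal 0.391 -0.121 -0.912
outer loop
vertex 2.057 2.329 -1.266
vertex 2.736 2.034 -0.936
vertex 2.129 1.534 -1.13
endloop
endfacet
facet normal -0.916 -0.147 -0.373
outer loop
vertex 2.057 2.329 -1.266
vertex 2.129 1.534 -1.13
vertex 1.306 2.561 0.486
endloop
endfacet
facet normal -0.916 -0.146 -0.374
outer loop
vertex 1.306 2.561 0.486
vertex 2.129 1.534 -1.13
vertex 1.377 1.766 0.622
endloop
endfacet
facet normal -0.391 0.121 0.912
outer loop
vertex 1.306 2.561 0.486
vertex 1.377 1.766 0.622
vertex 1.984 2.266 0.816
endloop
endfacet
facet normal 0.391 -0.121 -0.912
outer loop
vertex 2.129 1.534 -1.13
vertex 2.736 2.034 -0.936
vertex 2.807 1.239 -0.8
endloop
endfacet
facet normal -0.382 -0.923 -0.042
outer loop
vertex 2.129 1.534 -1.13
vertex 2.807 1.239 -0.8
vertex 1.377 1.766 0.622
endloop
endfacet
facet normal -0.381 -0.924 -0.041
outer loop
vertex 1.377 1.766 0.622
vertex 2.807 1.239 -0.8
vertex 2.056 1.471 0.952
endloop
endfacet
facet normal -0.391 0.121 0.912
outer loop
vertex 1.377 1.766 0.622
vertex 2.056 1.471 0.952
vertex 1.984 2.266 0.816
endloop
endfacet
facet normal 0.391 -0.121 -0.912
outer loop
vertex 2.807 1.239 -0.8
vertex 2.736 2.034 -0.936
vertex 3.414 1.739 -0.606
endloop
endfacet
facet normal 0.534 -0.777 0.332
outer loop
vertex 2.807 1.239 -0.8
vertex 3.414 1.739 -0.606
vertex 2.056 1.471 0.952
endloop
endfacet
facet normal 0.534 -0.777 0.332
outer loop
vertex 2.056 1.471 0.952
vertex 3.414 1.739 -0.606
vertex 2.663 1.971 1.146
endloop
endfacet
facet normal -0.391 0.121 0.912
outer loop
vertex 2.056 1.471 0.952
vertex 2.663 1.971 1.146
vertex 1.984 2.266 0.816
endloop
endfacet
facet normal 0.391 -0.121 -0.912
outer loop
vertex 3.414 1.739 -0.606
vertex 2.736 2.034 -0.936
vertex 3.343 2.534 -0.742
endloop
endfacet
facet normal 0.916 0.146 0.373
outer loop
vertex 3.414 1.739 -0.606
vertex 3.343 2.534 -0.742
vertex 2.663 1.971 1.146
endloop
endfacet
facet normal 0.916 0.147 0.374
outer loop
vertex 2.663 1.971 1.146
vertex 3.343 2.534 -0.742
vertex 2.591 2.766 1.01
endloop
endfacet
facet normal -0.391 0.121 0.912
outer loop
vertex 2.663 1.971 1.146
vertex 2.591 2.766 1.01
vertex 1.984 2.266 0.816
endloop
endfacet

endsolid
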